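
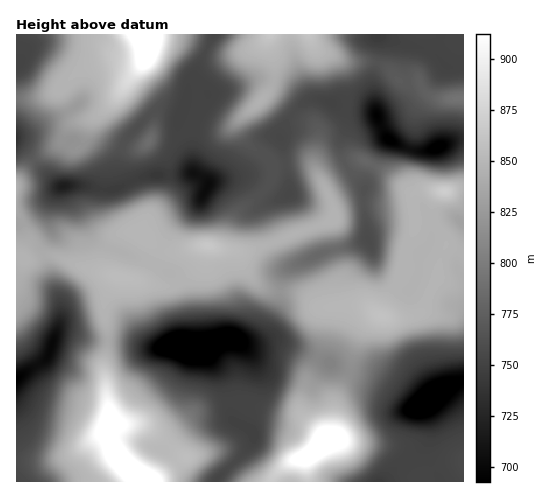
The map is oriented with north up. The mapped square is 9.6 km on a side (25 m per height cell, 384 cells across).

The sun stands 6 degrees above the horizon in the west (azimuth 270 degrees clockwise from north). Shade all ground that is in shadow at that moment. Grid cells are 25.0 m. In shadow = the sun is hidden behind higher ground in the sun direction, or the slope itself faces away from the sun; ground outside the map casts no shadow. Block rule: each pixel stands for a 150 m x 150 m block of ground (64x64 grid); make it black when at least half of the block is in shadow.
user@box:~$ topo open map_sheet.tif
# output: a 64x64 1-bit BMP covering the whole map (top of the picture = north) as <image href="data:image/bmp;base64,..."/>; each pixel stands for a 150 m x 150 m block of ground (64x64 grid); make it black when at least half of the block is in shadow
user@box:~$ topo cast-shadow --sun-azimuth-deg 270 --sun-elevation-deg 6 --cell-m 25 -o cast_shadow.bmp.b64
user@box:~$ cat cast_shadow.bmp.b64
<image width="64" height="64" href="data:image/bmp;base64,Qk0+AgAAAAAAAD4AAAAoAAAAQAAAAEAAAAABAAEAAAAAAAACAAATCwAAEwsAAAIAAAAAAAAA////AAAAAAAAAA/8AAeAAAAAD3wAMPAAAABwPgA4/AAAAPAfABj+AAAB8A+AAf+AAAHgDgAB/8AAAMAAAAH/wAAAADAAAf/AAAABAAAB/8AAAAMAAAD/wAADhgAAAP/AAAOOAAAA+8AAAx4AAADh4AAHHAAAAADgAAM4AAAAAAAAA/AAAAAAAAAD+AAAAAAAAAP/AAAAAAAAA/+AAAAAABgD/wAAAAMAPAP/AAAAAAB8A/4AAAAAAH4DgAAAAAAAPgAAAAAAAAA+AAAAAAAAAD4AAAAAAAAAPgAAAAAAAAA+AAAAAAAAABwAAAAAAAAAAAAAAAAAAAAAAAAAAAAAAAAAAAAAAGAAAAAAAAAAAAAAAAAAAAAAAAAAAAAAAAAAAAAAAAABwAAAAAAAAAHgACAAA8AAAeAAeAAD4AAB4AD4AAfgAAPgAPwAB+AAA8AA/gAAYAAHwAB/AAAAAAeAAHwAAAAADwAAcAABgAAOAAAAAAAAAAwAAAAAAAAABAAAAAAAAAAAGAAACAgAAAA8AAAOCAAAADgAAAeAAAAAMAAAA8AAGABwAAAB4AAeAHAAAAD4AA8AcAAAAPwAD8AAAAAAfwAHwAAAAAB/gAPAAAAAAD/AAQAAAAAAH+AAAAAAAAAf8AABgAAAAB/4AAHgAAAAD/gAA+AAAAAP/AAH4AAAAA/8AAfAAA=="/>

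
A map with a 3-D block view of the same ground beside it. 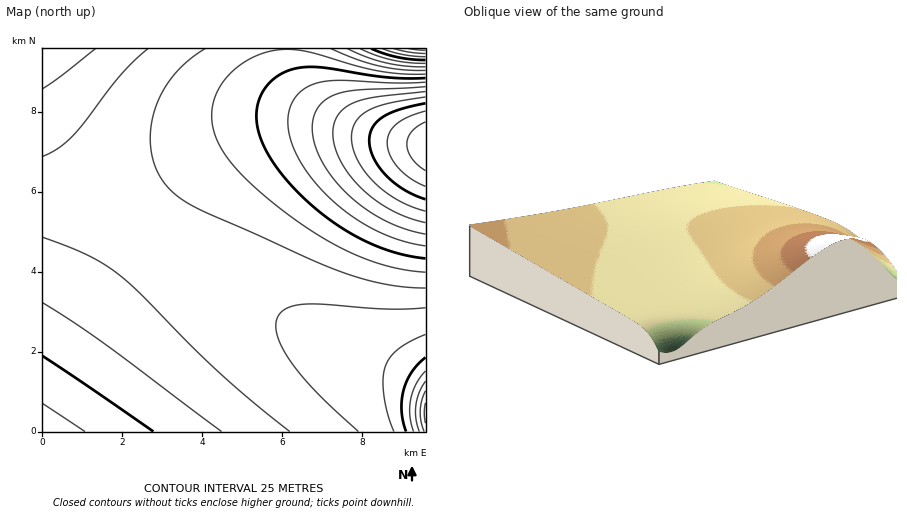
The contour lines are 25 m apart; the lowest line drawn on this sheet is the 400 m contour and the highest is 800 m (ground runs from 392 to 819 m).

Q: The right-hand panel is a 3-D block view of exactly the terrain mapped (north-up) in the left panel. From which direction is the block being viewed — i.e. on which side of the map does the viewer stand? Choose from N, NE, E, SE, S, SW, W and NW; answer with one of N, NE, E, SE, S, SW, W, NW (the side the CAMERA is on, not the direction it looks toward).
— SE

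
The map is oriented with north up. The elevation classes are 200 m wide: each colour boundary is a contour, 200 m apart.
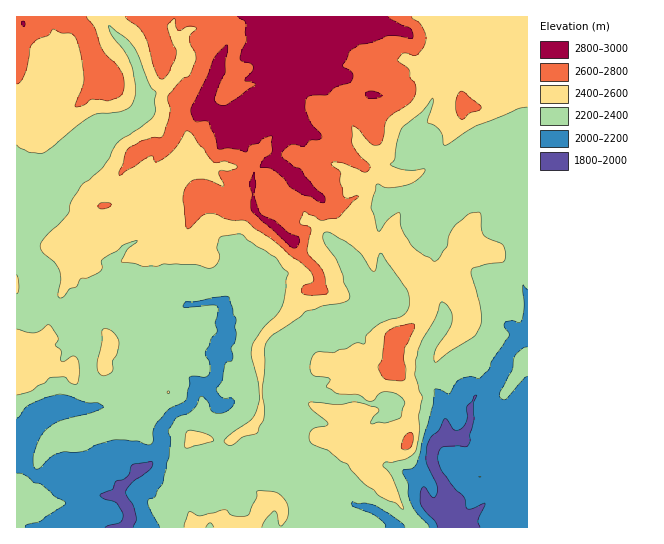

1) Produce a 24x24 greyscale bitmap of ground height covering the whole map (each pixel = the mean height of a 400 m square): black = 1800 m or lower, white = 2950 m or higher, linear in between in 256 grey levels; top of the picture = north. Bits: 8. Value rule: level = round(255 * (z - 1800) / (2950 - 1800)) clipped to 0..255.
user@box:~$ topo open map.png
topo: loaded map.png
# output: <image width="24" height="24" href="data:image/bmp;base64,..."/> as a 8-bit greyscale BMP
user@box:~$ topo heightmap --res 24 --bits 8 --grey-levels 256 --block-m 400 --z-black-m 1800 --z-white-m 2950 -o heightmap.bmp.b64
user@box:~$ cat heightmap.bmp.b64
<image width="24" height="24" href="data:image/bmp;base64,Qk12BgAAAAAAADYEAAAoAAAAGAAAABgAAAABAAgAAAAAAEACAAATCwAAEwsAAAABAAAAAAAAAAAAAAEBAQACAgIAAwMDAAQEBAAFBQUABgYGAAcHBwAICAgACQkJAAoKCgALCwsADAwMAA0NDQAODg4ADw8PABAQEAAREREAEhISABMTEwAUFBQAFRUVABYWFgAXFxcAGBgYABkZGQAaGhoAGxsbABwcHAAdHR0AHh4eAB8fHwAgICAAISEhACIiIgAjIyMAJCQkACUlJQAmJiYAJycnACgoKAApKSkAKioqACsrKwAsLCwALS0tAC4uLgAvLy8AMDAwADExMQAyMjIAMzMzADQ0NAA1NTUANjY2ADc3NwA4ODgAOTk5ADo6OgA7OzsAPDw8AD09PQA+Pj4APz8/AEBAQABBQUEAQkJCAENDQwBEREQARUVFAEZGRgBHR0cASEhIAElJSQBKSkoAS0tLAExMTABNTU0ATk5OAE9PTwBQUFAAUVFRAFJSUgBTU1MAVFRUAFVVVQBWVlYAV1dXAFhYWABZWVkAWlpaAFtbWwBcXFwAXV1dAF5eXgBfX18AYGBgAGFhYQBiYmIAY2NjAGRkZABlZWUAZmZmAGdnZwBoaGgAaWlpAGpqagBra2sAbGxsAG1tbQBubm4Ab29vAHBwcABxcXEAcnJyAHNzcwB0dHQAdXV1AHZ2dgB3d3cAeHh4AHl5eQB6enoAe3t7AHx8fAB9fX0Afn5+AH9/fwCAgIAAgYGBAIKCggCDg4MAhISEAIWFhQCGhoYAh4eHAIiIiACJiYkAioqKAIuLiwCMjIwAjY2NAI6OjgCPj48AkJCQAJGRkQCSkpIAk5OTAJSUlACVlZUAlpaWAJeXlwCYmJgAmZmZAJqamgCbm5sAnJycAJ2dnQCenp4An5+fAKCgoAChoaEAoqKiAKOjowCkpKQApaWlAKampgCnp6cAqKioAKmpqQCqqqoAq6urAKysrACtra0Arq6uAK+vrwCwsLAAsbGxALKysgCzs7MAtLS0ALW1tQC2trYAt7e3ALi4uAC5ubkAurq6ALu7uwC8vLwAvb29AL6+vgC/v78AwMDAAMHBwQDCwsIAw8PDAMTExADFxcUAxsbGAMfHxwDIyMgAycnJAMrKygDLy8sAzMzMAM3NzQDOzs4Az8/PANDQ0ADR0dEA0tLSANPT0wDU1NQA1dXVANbW1gDX19cA2NjYANnZ2QDa2toA29vbANzc3ADd3d0A3t7eAN/f3wDg4OAA4eHhAOLi4gDj4+MA5OTkAOXl5QDm5uYA5+fnAOjo6ADp6ekA6urqAOvr6wDs7OwA7e3tAO7u7gDv7+8A8PDwAPHx8QDy8vIA8/PzAPT09AD19fUA9vb2APf39wD4+PgA+fn5APr6+gD7+/sA/Pz8AP39/QD+/v4A////AGlWPDgzKll4hoaGh4R0aWJdWmwsECVFR29jRzcpNll1c3J6hYJ1Z2JtiVQkHTxASllNQD02LEFwbW1vdG1taXiRhVIsQlJIRVBeV1JEQUBseHlzbmlwf5WbmYkpPj9LR1FdaWplZFNognaDfWl4kI+Pj549JDJLTFlTVVphZWlXXFhjgGp5iIqHhYlYQTZRUIRvbWlycnp1T1Zfemt5gYiLkZFlVkFKV5eRinmDcnRvX1Nhg2x8jZKdwJl3a2JKW5uQfnqJc3ZzYVFiiG5xeoOSvKJ/hndfT32BeXt9bmxvZFVdeod0bG16m6uHio1nUnp0d29taWVeXVdeZoWZjn5vb4uOj5BwZnt1iH17cmpnbGxkaH+qr4NzdZCOmIZ5a3l/lI+Bh46MjoJudJGynXmFipOIk4uGcHqMo5yRipmnoYiAnM/DiIybk4N7io6EcXl4kKSajIyjs6y21tS0sqaThHx0f4Z9bXNyf52pk4udzsjJ19DW1LKUfn9zdoB8bHJydIOjpJeOpq/H2d/ew6mejod6cHd2aIB+cnOLubaincbR19/Sw8Cnj3x8dGxpZZ6hhXN2jKi+weTp4+Xl07i4oIGCjnxzbpakqpWKfInC3+Tp6eXgyb3KvZiJqayXhKCUpLm/jouz093d5+rp4dPY1ryNpKOWmbKancHAiquovd/Y4eLq69/PxaqKk5KMkrujpcKYibuuudjZ5OLj6OPbzcKUjZKMjdS6v7WNqsOyvMXX5uLh5fbz5s2SmJCNjQ=="/>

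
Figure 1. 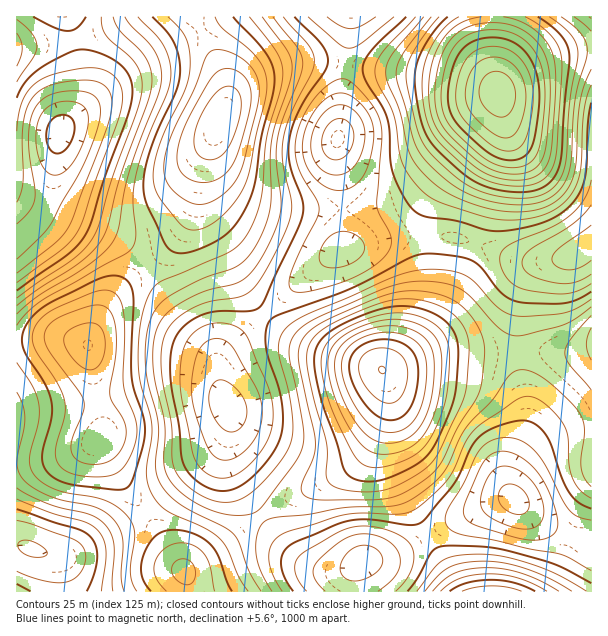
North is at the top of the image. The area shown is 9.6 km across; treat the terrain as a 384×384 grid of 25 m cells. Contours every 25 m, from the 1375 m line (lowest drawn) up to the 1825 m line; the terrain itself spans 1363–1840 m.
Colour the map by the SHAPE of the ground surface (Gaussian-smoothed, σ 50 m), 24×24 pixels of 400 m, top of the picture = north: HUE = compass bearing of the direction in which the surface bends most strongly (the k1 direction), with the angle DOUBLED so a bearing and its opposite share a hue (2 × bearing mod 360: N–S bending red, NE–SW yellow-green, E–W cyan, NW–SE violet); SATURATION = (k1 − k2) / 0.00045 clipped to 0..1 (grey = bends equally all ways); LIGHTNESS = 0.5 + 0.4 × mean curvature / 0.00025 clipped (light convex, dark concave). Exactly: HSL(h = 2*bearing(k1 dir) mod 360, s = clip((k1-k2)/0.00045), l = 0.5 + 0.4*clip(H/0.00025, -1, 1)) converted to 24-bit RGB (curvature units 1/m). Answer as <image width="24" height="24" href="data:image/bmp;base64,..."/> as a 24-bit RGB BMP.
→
<image width="24" height="24" href="data:image/bmp;base64,Qk32BgAAAAAAADYAAAAoAAAAGAAAABgAAAABABgAAAAAAMAGAAATCwAAEwsAAAAAAAAAAAAAgzdrgEZ3SSlxkiOy14rMuqjYzOTctOmxTL11aaxNmJNASi4kUTsgOlk0NGBULUcvIE0gJ+MPfuZYncF5wsONvF90qytYijFOUCwdXzwYIB8TKEQujcBjkdCuz+Ta59/dqXe9o0dQiCkdWR0Xe34gMFkaGyESMTMVJJgOAPYDJNkTfL40rag8ixgrqwcDf0AcSRwSe1AWOEwiF18pOvQIJPUYS+VMt8KO2j3V9B605xSOuzl+wHhIYkAlICESKIAUCPwABtUAHYEOV5kdaVorTwsoygwAsTcHnDxup45xXpx8I7d/QvpeUfl7PuV/VZuIeCqc7yvp9mbp5Hrq7HvZ6UDfYFu7Wt+LPugqRaASGHIJKmsTIxYQJwwYySgS7SIjvY7jx6zWq5y+X8uUP/9QGP40L51LQFJLLypLb0CJzWq72X3c4nXv7If316/hwL+drK10fcBiLr9sJ01VKBEpKSZHaKqf1ZnYoofU06fj47/m0cLXrOCQOtQjI2M4MkxKK0ZTNExfil1grlBbqzlz1zdj5mlb1Ilgtch8iteIT5GXJRVGLyJsMpy8PtHMc5nAVIZwpHt7y6Oi3cTH6+PdrsvGLG21KEqMMUJyKTJSakVHmDkzhyo6tUAy3ZFl38mdxeOrjsCAZzp1Jx5bJ4WbPKyuSIlwPYdUQWpUe4xBu9Q0tuBY0eegx7ijWDmbOSdlRy5TMSc+U0JNiElfokaDtHFx1NCb3+jE3OjKi4q2Vh3RNDLYMIO9PFd/Y35vTJFkXkZijpBJwdtGrPtDi/c5p55KcTFnRydeUyxqSzVmR1NmV1d2h1qdv5ia2eO91OvC1uC6fIOrJCWyY0PGbTyyRDuNbp2ZYnGKmUigfbB/r9Ke2++yltlocGZQazxsPzBnPyp0VkCTR2GuQHTIWYrh0d3w3+js4OXr5dPevX7ENy+RQDyQbTy4V1HCcYG4hTeyvp3uztvpus/Y8OjWzquIaztlXjRBQDE6Kjc+OI5zLdfhRcH7adD/teX43t7t8Nvr67rg7YDokTrdL0LIMkjWa3jUXGDeYB3/s6np6Nruz5/X7r+46nGIqB2TjzhraEVuPXJwFdFGAMtmBMGDGMB2Mapfuq9j4ZJz2Wdr2kyNyFmuVWGrMmauYJO7PXbQABvvT516xYiK1XSr7pqb82KZ8A7ZxlexeVqqYoWqaNFlD6s3B1UjD2YRFl4UVH8m2KUq1mU0wUBIvWdnlXxoPHBqQItSOnldF0ZXEmgZYIs7rEtP7m5d7zhd3CGp0miUpXGVb5ycssWOVqdWHW1QHGwzHFMcLU8WipQUu6QgpY1IumhPwkkvalopRFwVMUgTDCcSCWAbGVYaWlYy5lkb50EnpUNpyW58wImMfqOSobmNppiLSXqIM2RhNkw2QFouaY8onrYef4QebkcWrzsFpEwQfHUTNmUOCU0XD4RnIGlhLUhWrF9N3mVXqVFPsJJgyKh/q7J9f7Fyi6uhXWW+JC7INTPGW26ya4WZtHBKkz8nZTEblVoWumobz68pTNMhB59ZAI+5DVCrHTGQbVyd1Hed2nKVu517wbF0ysJzc89iVNGgRJXYCSv5RiHxsEbSrESFr0JVui9stydmxEwtyKg6tON3jPGYAP7pAGObAyV0IhyDVluOqW2v4ZS+4Ky3xZKQ3NaYoOeHLtR1Kod6GTtcMRdowBum2TSNwTxomzBesjR104mT1OTH0fraxfffMsnqFTJSBhQtHClKWHZ/XmyKuIif5qe24put8OG32PCLVJI/KkYtESIhDxUkWS9XxD2B6yaU0yp9oXWZudm/3PLZ0/jUltSoVH2ZKhk3DxQkCygcKXA/RXhnaph1xJKZ6Kq++d7S9te0m2xXREJRFx0oDhYlGSgbYWI3rD+d3prSxdLZrt+55vfL2/Ktkq5xalJtSBBKKxw7FFUzDFcnHWQtMIgue5hJyqpy+OTT+dTS33/MizixNB5zBgtSKkiGPaOkLZe7pbfL49rd19rR6vLZ6+zPsHKLeC1tWA62RS7XSH3EJ3aEJG1GJnIoToEtft8qye+J7c+864fawU3zSyP4ACnbJ1j/epftMHfoda27ytS43ObY6u7d47m74z+6uBbGWTL/WUr1iVjneSvUUV2JQnFVPqI4XvZFeetexMl7un+omG7afmPsAB7hBVDZW3vXRj3jjJTLyuPOzeLM49jG25a41mLtrlv6jCvnazXSgB/fzBvxyly3eGmRVs1MYP9INdsxibhffqhvW2iIj0aPRi1zKWB3NYmGOFmLg8CuxuLCwc2+1MXC0qjUrm3brVPk"/>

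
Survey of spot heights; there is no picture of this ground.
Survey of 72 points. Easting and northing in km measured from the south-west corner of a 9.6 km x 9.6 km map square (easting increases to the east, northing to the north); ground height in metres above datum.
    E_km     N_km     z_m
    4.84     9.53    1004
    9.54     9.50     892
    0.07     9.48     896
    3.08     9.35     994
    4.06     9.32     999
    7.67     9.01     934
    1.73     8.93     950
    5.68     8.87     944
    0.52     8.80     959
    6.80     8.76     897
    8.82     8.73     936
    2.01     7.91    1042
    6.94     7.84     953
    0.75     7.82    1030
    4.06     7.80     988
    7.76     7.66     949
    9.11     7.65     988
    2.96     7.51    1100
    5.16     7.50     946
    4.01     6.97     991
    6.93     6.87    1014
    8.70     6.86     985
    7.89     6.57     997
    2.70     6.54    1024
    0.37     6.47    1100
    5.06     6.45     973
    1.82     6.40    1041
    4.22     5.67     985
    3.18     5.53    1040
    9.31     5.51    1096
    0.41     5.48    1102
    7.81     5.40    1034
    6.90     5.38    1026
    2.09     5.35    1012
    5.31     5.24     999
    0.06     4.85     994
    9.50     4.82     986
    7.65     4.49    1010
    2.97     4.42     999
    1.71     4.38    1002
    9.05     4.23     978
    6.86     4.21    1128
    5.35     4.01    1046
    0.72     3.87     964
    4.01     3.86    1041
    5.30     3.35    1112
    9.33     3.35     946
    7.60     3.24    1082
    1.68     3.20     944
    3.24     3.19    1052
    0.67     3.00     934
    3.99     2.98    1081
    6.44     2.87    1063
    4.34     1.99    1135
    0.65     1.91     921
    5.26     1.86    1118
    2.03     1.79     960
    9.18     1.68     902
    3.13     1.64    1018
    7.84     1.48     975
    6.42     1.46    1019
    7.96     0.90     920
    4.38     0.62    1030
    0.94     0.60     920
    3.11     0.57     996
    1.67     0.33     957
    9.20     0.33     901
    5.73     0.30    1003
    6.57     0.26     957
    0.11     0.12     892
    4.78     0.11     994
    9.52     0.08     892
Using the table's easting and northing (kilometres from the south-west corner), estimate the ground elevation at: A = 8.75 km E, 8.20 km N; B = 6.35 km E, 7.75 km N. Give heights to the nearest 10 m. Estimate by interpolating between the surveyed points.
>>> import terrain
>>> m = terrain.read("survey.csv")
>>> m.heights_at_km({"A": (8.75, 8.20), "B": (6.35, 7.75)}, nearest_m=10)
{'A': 940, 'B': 930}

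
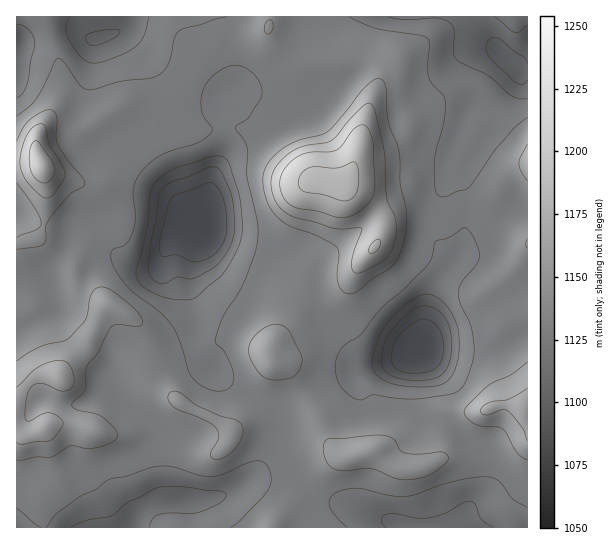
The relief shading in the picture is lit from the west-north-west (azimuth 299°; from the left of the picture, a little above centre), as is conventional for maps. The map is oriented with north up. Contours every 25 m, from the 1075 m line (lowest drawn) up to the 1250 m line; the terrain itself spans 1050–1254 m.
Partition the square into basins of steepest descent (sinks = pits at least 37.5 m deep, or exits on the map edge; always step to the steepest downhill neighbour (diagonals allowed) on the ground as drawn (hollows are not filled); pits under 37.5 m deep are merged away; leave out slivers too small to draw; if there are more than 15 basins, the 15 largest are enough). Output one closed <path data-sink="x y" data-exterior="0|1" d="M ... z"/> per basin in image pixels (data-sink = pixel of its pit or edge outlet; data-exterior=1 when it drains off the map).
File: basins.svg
<path data-sink="205 226" data-exterior="0" d="M267 31l-8 5-33 4-9 4-17 15-16 28-6 6-15 8-13 3-27 0-33 23-9 4-11 0-11-4-14 1-6 6-3 7 0 9 5 13-4-2-21 2 0 260 9 12 16-4 9-7 21 0 31 9 13-1 38-41 14 2 15 11 35 16 16 11 23-21 7-13 8-24-3-23 16-23 8-24 15-28 7-7 9-4 32 1 22-22 6-13-2-13-11-14-20-12-7-8 9-13 7-20 8-37 14-35 2-5-3-7-15-9-51 4-13-1-26-16z"/><path data-sink="422 350" data-exterior="0" d="M527 167l-18 9-16 19-12 5-20 3-15 16-28-10-15 0-13 6-6 7-1 9-6 12-19 21-35 0-9 4-10 11-12 24-5 19-16 23-3 10 6 8 15 6 8 10 32 64 10 10 12 3 22-5 25 17 21 0 10-3 11-7 3-23 8-17 4-5 24-1 19-7 16 0 14 4 0-96-13 2-6 4-13-29 0-4 20-17 12-20z"/><path data-sink="130 527" data-exterior="1" d="M271 360l-3 22-12 28-23 21-16-11-35-16-12-9-9-4-8 0-16 15-14 20-12 7-9 0-31-9-21 0-9 7-16 4-8-11-1 103 255 1 18-22 40-41 6-5 10-3-16-14-13-29-23-40-8-7z"/><path data-sink="502 54" data-exterior="0" d="M527 16l-256 0-3 15 7 13 26 16 13 1 51-4 15 9 3 7-2 5-14 35-8 37-7 20-9 13 33 26 5 8 2 8 7-10 13-6 15 0 28 10 15-16 20-3 12-5 16-19 19-10z"/><path data-sink="98 38" data-exterior="0" d="M270 16l-224 0 14 50 1 25-8 20-13 20 9-4 32 4 9-4 33-23 27 0 13-3 11-5 10-9 16-28 11-11 15-8 28-3 11-4 4-7z"/><path data-sink="17 73" data-exterior="1" d="M45 16l-29 1 1 146 23-1-4-12 1-15 16-24 8-20-1-25z"/>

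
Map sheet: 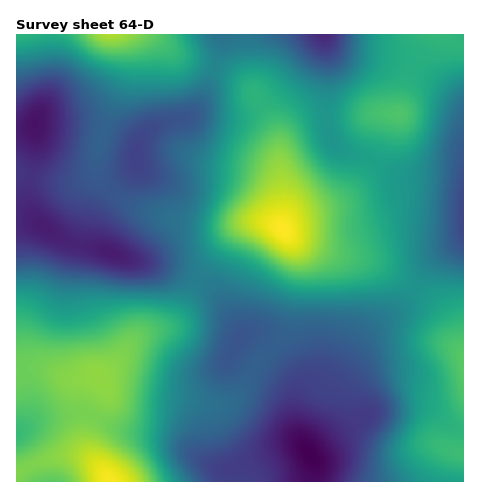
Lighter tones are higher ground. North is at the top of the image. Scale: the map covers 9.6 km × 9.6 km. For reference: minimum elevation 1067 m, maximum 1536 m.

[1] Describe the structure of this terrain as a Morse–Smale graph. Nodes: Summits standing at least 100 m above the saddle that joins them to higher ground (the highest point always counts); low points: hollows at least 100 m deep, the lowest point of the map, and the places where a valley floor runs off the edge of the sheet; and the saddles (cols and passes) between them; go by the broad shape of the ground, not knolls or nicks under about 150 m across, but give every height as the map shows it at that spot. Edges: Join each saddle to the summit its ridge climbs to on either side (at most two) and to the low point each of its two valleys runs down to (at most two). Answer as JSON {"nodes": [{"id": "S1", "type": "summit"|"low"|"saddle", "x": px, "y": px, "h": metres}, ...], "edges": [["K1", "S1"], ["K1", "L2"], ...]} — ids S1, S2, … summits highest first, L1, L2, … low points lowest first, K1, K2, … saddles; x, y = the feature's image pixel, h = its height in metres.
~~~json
{"nodes": [
{"id": "S1", "type": "summit", "x": 283, "y": 229, "h": 1536},
{"id": "S2", "type": "summit", "x": 110, "y": 481, "h": 1532},
{"id": "S3", "type": "summit", "x": 109, "y": 35, "h": 1482},
{"id": "S4", "type": "summit", "x": 463, "y": 364, "h": 1416},
{"id": "L1", "type": "low", "x": 309, "y": 455, "h": 1067},
{"id": "L2", "type": "low", "x": 35, "y": 123, "h": 1090},
{"id": "L3", "type": "low", "x": 323, "y": 35, "h": 1121},
{"id": "L4", "type": "low", "x": 463, "y": 218, "h": 1169},
{"id": "K1", "type": "saddle", "x": 412, "y": 70, "h": 1359},
{"id": "K2", "type": "saddle", "x": 372, "y": 161, "h": 1334},
{"id": "K3", "type": "saddle", "x": 327, "y": 119, "h": 1312},
{"id": "K4", "type": "saddle", "x": 414, "y": 288, "h": 1308},
{"id": "K5", "type": "saddle", "x": 215, "y": 67, "h": 1280},
{"id": "K6", "type": "saddle", "x": 197, "y": 280, "h": 1265}],
"edges": [["K1", "S1"], ["K1", "L3"], ["K1", "L4"], ["K2", "S1"], ["K2", "L1"], ["K2", "L4"], ["K3", "S1"], ["K3", "L1"], ["K3", "L3"], ["K4", "S1"], ["K4", "S4"], ["K4", "L1"], ["K4", "L4"], ["K5", "S1"], ["K5", "S3"], ["K5", "L2"], ["K5", "L3"], ["K6", "S1"], ["K6", "S2"], ["K6", "L1"], ["K6", "L2"]]}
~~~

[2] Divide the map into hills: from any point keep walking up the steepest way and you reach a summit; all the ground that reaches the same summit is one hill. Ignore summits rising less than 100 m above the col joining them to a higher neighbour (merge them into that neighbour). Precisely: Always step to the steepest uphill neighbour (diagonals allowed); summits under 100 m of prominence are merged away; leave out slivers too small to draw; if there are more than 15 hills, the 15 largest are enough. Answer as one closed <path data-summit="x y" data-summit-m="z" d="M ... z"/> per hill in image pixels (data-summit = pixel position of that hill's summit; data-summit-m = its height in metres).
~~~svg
<path data-summit="283 229" data-summit-m="1536" d="M463 34l-240 0-4 23-7 21-16 32-9 8-25 5-12 7-10 12-3 9-3-4-9-5-30-10-38-4-19-4-12 4-9 0-1 93 19 1 35 21 34 7 28 10 40 8 35 17 18 20 14 24 2 8 9-3 15 7 27 31 5 9-2 25 1 21 4 11 6 10 0-6 18-31 7-28 13-15 17-29 46-40 15-24 15-17 27-18z"/><path data-summit="110 481" data-summit-m="1532" d="M35 222l-19 0 1 260 214 0 1-12 6-4 46-19 20-1-8-19-1-21 2-25-5-9-27-31-15-7-9 3-2-8-14-24-18-20-35-17-40-8-28-10-34-7z"/><path data-summit="463 362" data-summit-m="1416" d="M463 240l-17 11-17 15-22 33-46 40-17 29-13 15-7 28-18 31 0 7 9 15-1 18 150-1z"/><path data-summit="110 35" data-summit-m="1482" d="M222 34l-205 0-1 94 10 0 12-4 19 4 38 4 30 10 9 5 3 4 3-9 10-12 12-7 25-5 9-8 16-32 11-35z"/>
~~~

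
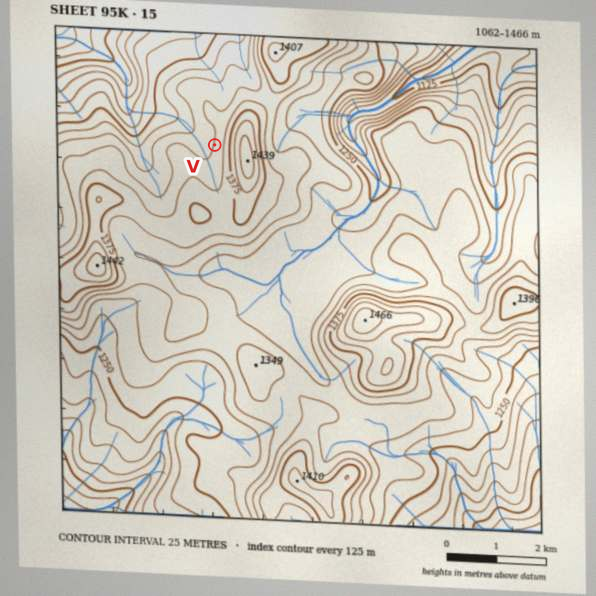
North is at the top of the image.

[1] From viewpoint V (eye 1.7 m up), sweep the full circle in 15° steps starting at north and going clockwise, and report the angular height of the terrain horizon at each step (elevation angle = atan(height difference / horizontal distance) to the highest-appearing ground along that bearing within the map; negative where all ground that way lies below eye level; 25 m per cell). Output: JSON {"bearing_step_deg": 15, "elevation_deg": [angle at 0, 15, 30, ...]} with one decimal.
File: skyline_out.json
{"bearing_step_deg": 15, "elevation_deg": [-0.0, 0.4, 2.1, 5.2, 8.2, 10.1, 10.8, 10.6, 9.3, 7.1, 4.3, 2.1, 1.8, 2.2, 1.7, 1.9, 1.4, 0.6, -0.3, -1.9, -3.2, -2.1, -1.0, -0.2]}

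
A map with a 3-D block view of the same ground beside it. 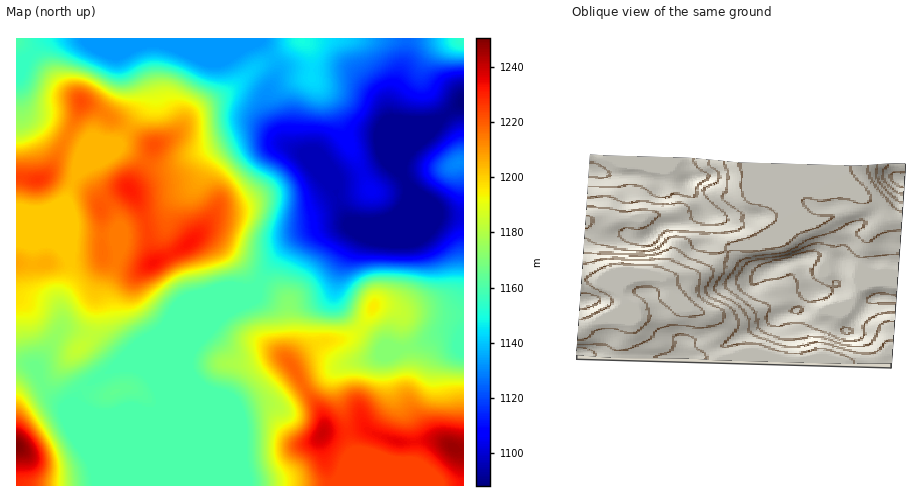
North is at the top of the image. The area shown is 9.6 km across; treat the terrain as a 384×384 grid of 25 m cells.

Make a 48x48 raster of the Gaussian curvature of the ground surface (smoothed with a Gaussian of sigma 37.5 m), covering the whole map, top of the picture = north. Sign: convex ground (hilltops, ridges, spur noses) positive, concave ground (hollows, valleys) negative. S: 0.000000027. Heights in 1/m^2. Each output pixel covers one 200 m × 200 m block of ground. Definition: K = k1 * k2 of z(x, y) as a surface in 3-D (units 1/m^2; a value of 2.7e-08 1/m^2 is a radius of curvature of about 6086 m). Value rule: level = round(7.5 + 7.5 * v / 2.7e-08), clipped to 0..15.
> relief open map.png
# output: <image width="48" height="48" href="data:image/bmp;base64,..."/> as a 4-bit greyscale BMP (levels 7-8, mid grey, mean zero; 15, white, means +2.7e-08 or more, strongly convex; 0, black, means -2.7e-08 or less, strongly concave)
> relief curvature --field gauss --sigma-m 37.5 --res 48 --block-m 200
<image width="48" height="48" href="data:image/bmp;base64,Qk32BAAAAAAAAHYAAAAoAAAAMAAAADAAAAABAAQAAAAAAIAEAAATCwAAEwsAABAAAAAAAAAAAAAAABEREQAiIiIAMzMzAERERABVVVUAZmZmAHd3dwCIiIgAmZmZAKqqqgC7u7sAzMzMAN3d3QDu7u4A////AHIEeHd3iIiIiIiIiImXZ5c1eIiIiIiKcYZ2Vmd4iIiIiIiIh3eHaKd3d4iIiIiJdoz6NGd4iIiIiIiIh3Z3Z5Z4iIh3d4mIiZ76Rnd4iIiIiIiIh3d3m4dXiIiHZ4h4mP7XV4eIiIiIiIiIh3d3rqund4h4qVRqt/uGeIiIiIiIiIiIiIh1R1fbZXh3h1WKl4d3iIiIiIiIiIiIiIh0TMOcVYhniYeIh0Z3iId3d4d3iIiIiIhln/JpVoh4iXZ4d1aHiId3eId3eIiIiIdnrpGIRrp3d3V4h1Z3eHd4h3d3eId3iYd4mUBWOPtmeIeIh0Vmd3d4iIh3iId3iXd4hzB6edlUa7d3eVZ3Z3d3eId4iHdnh3d3d3a8hVd2eYd3eGiHd3d3h3d4iHaLhnZoiZealleahleGeHmIeZh3eIeIiHaLl3Z7y5Z4h2e6lmd3inh3ebmHeIiIiHd4dndr6nVnd3eYhmd3mXd2d4d3eIiHiHd4d4dXl2V5iJiadmd3iHh3iHZmd4h3eIeId4mHd3aJZEWIiHeHeIiHiXZndndmd4iHZ3d3d3Z3YAKHeZd3d3mXiHiIdndmiIiHd3d3ZEaM9yrGaJh3d3iHiImXdnh4mIiId3iXd2aM6o/4aId3d3d4mHiHd3Zoq5d3h3iHmqh3dX/5aIdmd3d4h3doeKZWrad4mHdniJl2QT/6eZZWd3d4dnd3Vpepi5d4hlZnd4h3Yxa5iXVWiIaJdmeZZnr8JHeIYjZmd4h3djNXd3Znd4d5d3eZd3ioFZd5tUZlZ3h3d3ZniZmHZniHd3eIeIZoaMp4uGd2d4h3eImImauXd3d3d3d3iIdomJqImIh3iZh3iIiIiIiYd4iIiIdWiId4h4iIiHh3iYh4mYiIiIiIdIiIiJd4iXZ3d3h3iYiHd3d3iYd3eIiJc4d3eIioeHZ3d3h3mIiId3d3d3d2Z4iJcqZFeXiWaIh4iIh6yGeZhmd3ZomZd3eLY2mnZliFaqh3iIh52Weqp1Z3d4mqhnd4Zyr9c1d1nah3d3dmmGabpkd3iHiId2V5iFealnd3iod3d3d3iHZ4dWeIiGZ4d1WuyHd2aIeId1Rnd3d3d4iXVniHd3aJh1WdymZ2Z4iIimV3eHZVaHrad5iIeIeIh2V4rYd2Zoh3ionKiHZWd3jLh4iYeIeIh3eIebl3ZXmHh0i5eIdnh3aal3iHZneYiHiIZqqZdFiYhTV3aKl4mXZ5mHeGVmeYh3eIZoiJhGdnqHiZiLuImYdniHd3Z3eJh3d3VmZ4h6pUdmeId7yFeId3d3iYeId3d3d1Z3Zne/+UMzZ3dopiR3d3d3ipiIeId4iXeZl4ff/FREaJqHdTRniHd4iZh3eIh4mIiql3Rt2Iy3iryniHZmeIeIiId3d3d4hnmodnU0VZ7YeIdnmph3d3iHd3iHd3d4ZFeHZERXd5unVVZniIiHh2iHZ3iYd3iIZUaHZUR5mIiHZVd3d4h3d2aIiHeHd3d3dnrZd2aJiHh3d3d3iIiHiHipiHeJh3dVZ4vw=="/>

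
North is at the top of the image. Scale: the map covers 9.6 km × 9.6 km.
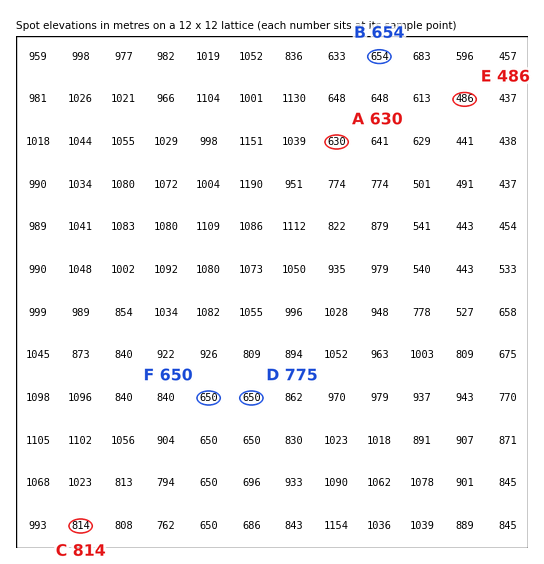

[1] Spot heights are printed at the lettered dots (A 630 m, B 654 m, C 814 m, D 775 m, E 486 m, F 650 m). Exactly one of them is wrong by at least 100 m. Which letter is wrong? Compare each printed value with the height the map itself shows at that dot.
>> D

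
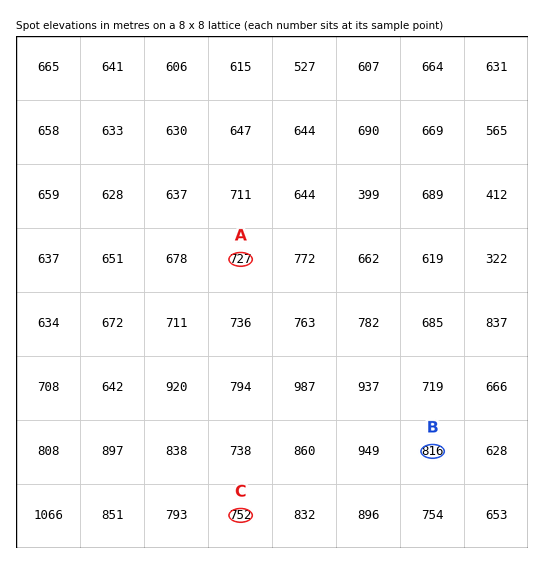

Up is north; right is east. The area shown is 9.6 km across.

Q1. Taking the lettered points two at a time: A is lower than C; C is lower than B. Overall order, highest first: B C A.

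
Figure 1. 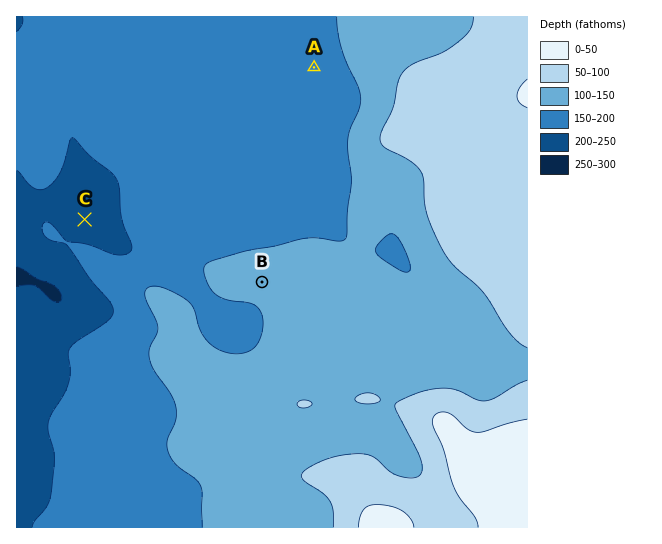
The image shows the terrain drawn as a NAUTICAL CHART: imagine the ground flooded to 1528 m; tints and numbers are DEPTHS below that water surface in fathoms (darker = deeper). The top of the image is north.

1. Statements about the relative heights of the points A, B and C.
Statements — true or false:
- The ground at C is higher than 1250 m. false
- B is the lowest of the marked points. false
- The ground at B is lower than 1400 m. true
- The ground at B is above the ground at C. true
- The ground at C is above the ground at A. false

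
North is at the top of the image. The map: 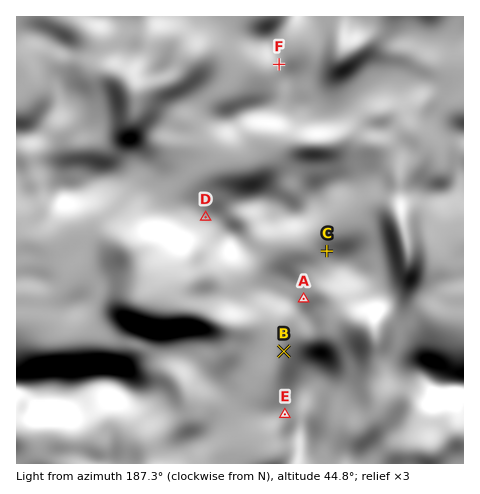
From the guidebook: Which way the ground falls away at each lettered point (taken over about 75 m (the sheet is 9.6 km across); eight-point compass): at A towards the NE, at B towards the W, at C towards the NW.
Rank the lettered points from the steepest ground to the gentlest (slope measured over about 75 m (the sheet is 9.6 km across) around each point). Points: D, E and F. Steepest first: E D F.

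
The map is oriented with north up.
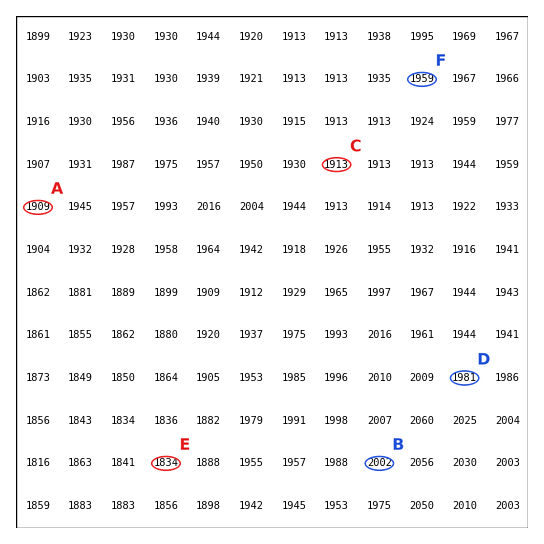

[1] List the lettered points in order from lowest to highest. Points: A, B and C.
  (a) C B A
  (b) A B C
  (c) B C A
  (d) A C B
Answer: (d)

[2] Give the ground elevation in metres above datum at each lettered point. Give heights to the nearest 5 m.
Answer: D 1980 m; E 1835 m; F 1960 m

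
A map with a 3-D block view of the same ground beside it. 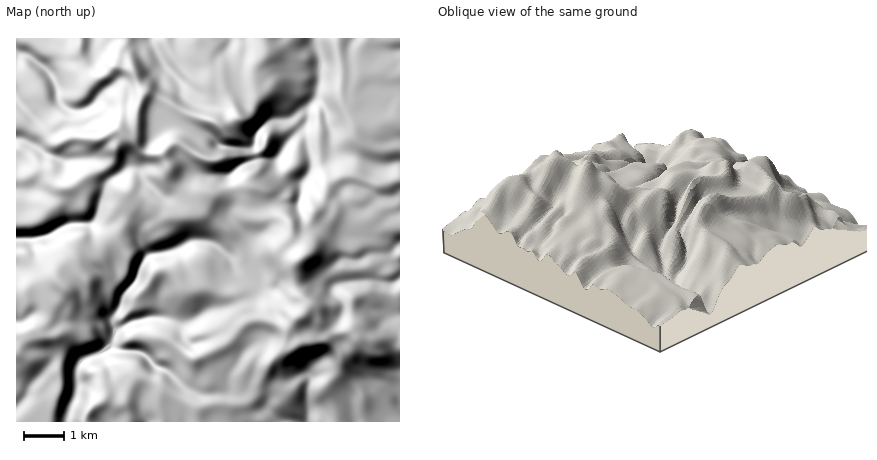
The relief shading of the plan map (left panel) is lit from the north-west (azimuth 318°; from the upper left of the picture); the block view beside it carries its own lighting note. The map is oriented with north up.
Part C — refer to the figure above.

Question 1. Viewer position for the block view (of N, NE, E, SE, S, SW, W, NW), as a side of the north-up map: NE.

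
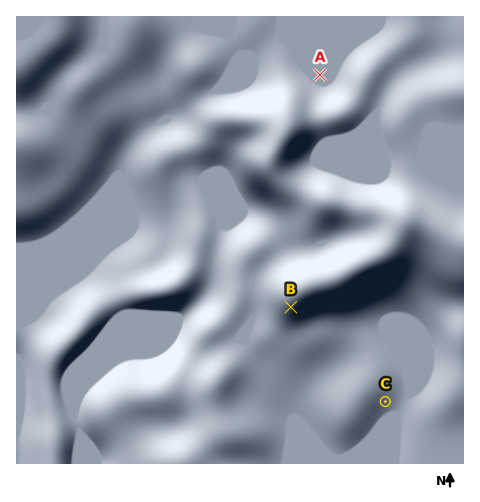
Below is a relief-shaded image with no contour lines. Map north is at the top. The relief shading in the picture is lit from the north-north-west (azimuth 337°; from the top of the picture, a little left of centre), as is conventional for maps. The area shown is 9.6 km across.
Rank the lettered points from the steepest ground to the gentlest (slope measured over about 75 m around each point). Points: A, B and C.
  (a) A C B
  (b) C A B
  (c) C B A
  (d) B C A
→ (d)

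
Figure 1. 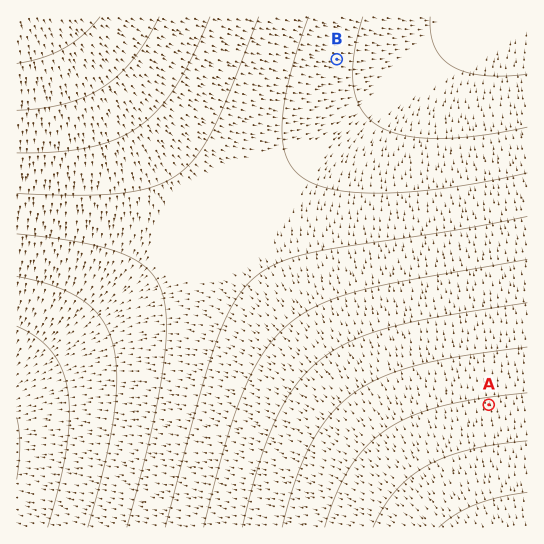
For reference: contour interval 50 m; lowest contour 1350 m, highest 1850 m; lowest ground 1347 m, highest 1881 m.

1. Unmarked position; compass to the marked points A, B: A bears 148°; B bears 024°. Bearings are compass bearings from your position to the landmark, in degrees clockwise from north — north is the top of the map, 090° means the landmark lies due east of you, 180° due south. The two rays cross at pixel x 310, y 119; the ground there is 1480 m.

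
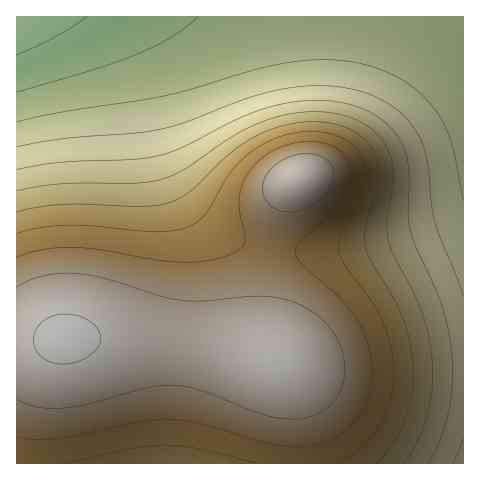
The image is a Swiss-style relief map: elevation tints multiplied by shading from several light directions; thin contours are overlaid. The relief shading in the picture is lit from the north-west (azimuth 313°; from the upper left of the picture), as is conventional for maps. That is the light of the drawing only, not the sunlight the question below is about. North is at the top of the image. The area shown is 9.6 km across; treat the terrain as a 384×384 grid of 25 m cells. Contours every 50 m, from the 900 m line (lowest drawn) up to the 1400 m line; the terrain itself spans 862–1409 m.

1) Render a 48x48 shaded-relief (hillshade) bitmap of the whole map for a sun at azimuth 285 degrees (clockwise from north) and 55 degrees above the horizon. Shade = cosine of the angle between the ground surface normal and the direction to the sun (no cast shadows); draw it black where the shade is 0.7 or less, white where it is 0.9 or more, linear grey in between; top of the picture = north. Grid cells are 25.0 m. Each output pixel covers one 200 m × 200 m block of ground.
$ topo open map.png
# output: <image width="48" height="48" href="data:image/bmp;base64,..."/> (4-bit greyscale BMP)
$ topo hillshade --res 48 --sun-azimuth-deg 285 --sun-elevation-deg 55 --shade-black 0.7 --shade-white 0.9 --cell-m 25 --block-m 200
<image width="48" height="48" href="data:image/bmp;base64,Qk32BAAAAAAAAHYAAAAoAAAAMAAAADAAAAABAAQAAAAAAIAEAAATCwAAEwsAABAAAAAAAAAAAAAAABEREQAiIiIAMzMzAERERABVVVUAZmZmAHd3dwCIiIgAmZmZAKqqqgC7u7sAzMzMAN3d3QDu7u4A////AIiHd3d3d3d3iIiJmZmIiHd2ZlVURERERIiHd3d3d3d3iIiJmZmIiHd2ZVVERERERIiId3d3d3d4iIiZmZmYiHd2ZVVERERERJiIh3d3d3d4iIiZmZmYiId2ZVVERERERJmIh3d3d3d4iImZmZmZiId2ZVVERDM0RJmIiHd3d3eIiImZmZmZiId2ZVVERDM0RJmYiId3d3eIiJmZmZmZiId2ZVVERDM0RJmYiId3d3iIiJmZmZmZmId2ZlVERDM0RKmZiIiHd4iIiZmZmZmZmId3ZlVERDM0RKqZmIiIiIiIiZmZmZmZmIh3ZlVERENERKqZmIiIiIiIiZmZqqmZmIh3ZlVERERERKqpmYiIiIiImZmaqqqZmYh3ZlVURERERKqpmYiIiIiImZmaqqqZmYh3ZlVURERERKqpmZiIiIiJmZmaqqqZmYh3ZmVURERERLqqmZmIiIiJmZmqqqqZmYh3ZmVVRERERbqqmZmIiIiZmZmqqqqZmYh3dmVVVEREVbuqqZmYiIiZmZmqqqqZmYh3dmZVVVVVVbuqqZmZmImZmZmqqqqZmYh3dmZVVVVVVbuqqZmZmZmZmZmqqqqZmYh3dmZVVVVVVbuqqpmZmZmZmZqqqqmZmIh3dmZlVVVVVbuqqpmZmZmZmZqqqqmZmIh3dmZlVVVVZru6qpmZmZmZmaqqqqmZmId3ZmZVVVVmZru6qqmZmZmZmqqqqqqZiId2ZmVVVVZmZru6qqmZmZmZqqqqqqqZiHdmVVVVVVZmZru6qqmZmZmaqqq7uqqZh3ZlVURFVVVmZru6qqqZmZmqqru7u7qph2ZURERERVVmZru6qqqZmaqqq7vMzLuph2VEMzMzRFVWZru6qqqqmqqqu7zMzMu6mGVDMiIjNEVWZru6qqqqqqqru8zd3dzLqHZDIhEiM0RWZru6qqqqqqqrvM3d7u3cuYZTIhESIzRVZruqqqqqqqqrvM3e7u7dypdkMhERIzRVZruqqqqqqqqrvM3e7v7ty6h1QyESIzRVZruqqqqqqqqrvM3e7//u3Kl2QyIiI0RWZruqqqqqqqqrvM3e7u7u3LmHVDMzM0VWZruqqqqqqqqru8zd7u7t3LqXZUQzREVWZ7uqqqqqqqqqu7zN3e7d3LqYdlVERVZmd7qqqqqqqqqqu7vM3d3dzLqYd2ZVVmZnd6qqqqqqqqqqq7u8zMzMy7qZiHdmZmd3d6qqqqqqqqqqqru7vMzMu7qpmId3d3d4iKqqqqqqqqqqqqq7u7u7u7qpmYiIiIiIiKqqqqqqqqqqqqqqu7u7u6qqmZiIiIiIiKqqqqqqqqqqqqqqqqqqqqqqmZmYiIiIiKqqqqqqqqqqqqqqqqqqqqqpmZmZmIiIiKqqqqqqqqqqqqqqqqqqqqqZmZmZmZmZmaqqqqqqqqqqqqqqqqqqqqmZmZmZmZmZmaqqqqqqqqqqqqqqqqqqmZmZmZmZmZmZmaqqqqqqqqqqqqqqqqqpmZmZmZmZmZmZmaqqqqqqqqqqqqqqqqqZmZmZmZmZmZmZmQ=="/>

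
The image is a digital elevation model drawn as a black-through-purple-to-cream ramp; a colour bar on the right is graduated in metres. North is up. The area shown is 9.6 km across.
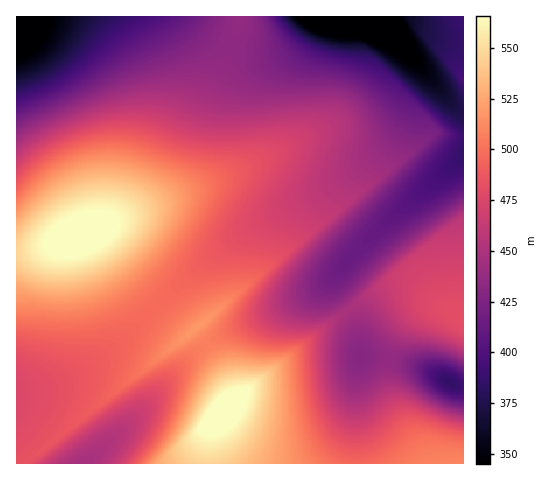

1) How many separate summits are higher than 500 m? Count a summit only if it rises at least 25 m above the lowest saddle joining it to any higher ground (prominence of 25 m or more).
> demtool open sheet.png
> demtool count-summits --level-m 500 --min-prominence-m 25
2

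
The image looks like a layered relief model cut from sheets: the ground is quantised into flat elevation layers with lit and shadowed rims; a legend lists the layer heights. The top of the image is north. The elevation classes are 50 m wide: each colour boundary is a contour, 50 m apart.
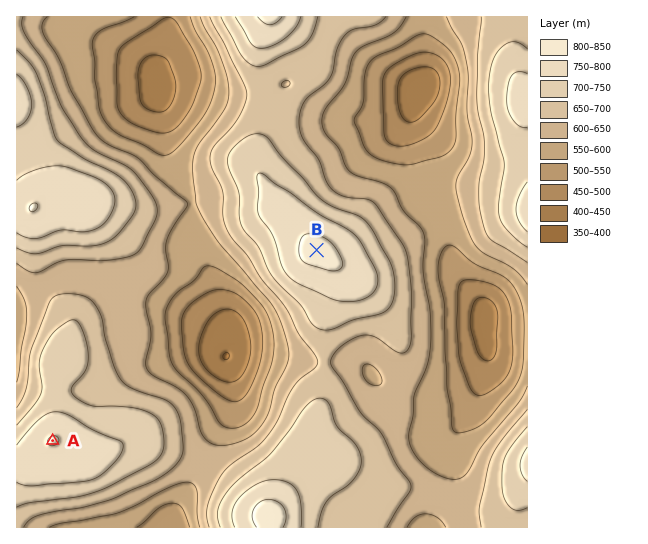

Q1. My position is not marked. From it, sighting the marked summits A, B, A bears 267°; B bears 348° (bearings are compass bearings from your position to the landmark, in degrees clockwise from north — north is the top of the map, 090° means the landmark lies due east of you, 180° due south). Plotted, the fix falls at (354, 425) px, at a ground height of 670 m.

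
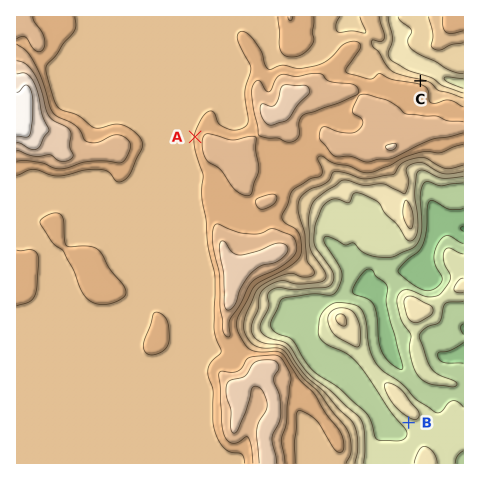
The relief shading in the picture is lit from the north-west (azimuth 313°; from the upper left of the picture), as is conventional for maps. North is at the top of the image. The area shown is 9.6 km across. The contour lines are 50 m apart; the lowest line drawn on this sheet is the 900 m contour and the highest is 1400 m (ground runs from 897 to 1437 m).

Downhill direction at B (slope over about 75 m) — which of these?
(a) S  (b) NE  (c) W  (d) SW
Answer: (d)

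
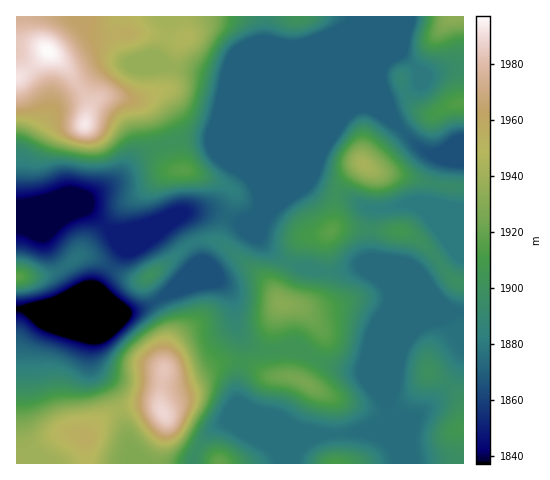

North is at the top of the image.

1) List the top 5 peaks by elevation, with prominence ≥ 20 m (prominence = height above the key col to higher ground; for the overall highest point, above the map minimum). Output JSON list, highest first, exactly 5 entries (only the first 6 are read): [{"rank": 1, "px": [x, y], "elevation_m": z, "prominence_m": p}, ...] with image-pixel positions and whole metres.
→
[{"rank": 1, "px": [48, 50], "elevation_m": 1997, "prominence_m": 160}, {"rank": 2, "px": [162, 412], "elevation_m": 1989, "prominence_m": 116}, {"rank": 3, "px": [364, 165], "elevation_m": 1943, "prominence_m": 53}, {"rank": 4, "px": [281, 304], "elevation_m": 1931, "prominence_m": 28}, {"rank": 5, "px": [306, 383], "elevation_m": 1925, "prominence_m": 21}]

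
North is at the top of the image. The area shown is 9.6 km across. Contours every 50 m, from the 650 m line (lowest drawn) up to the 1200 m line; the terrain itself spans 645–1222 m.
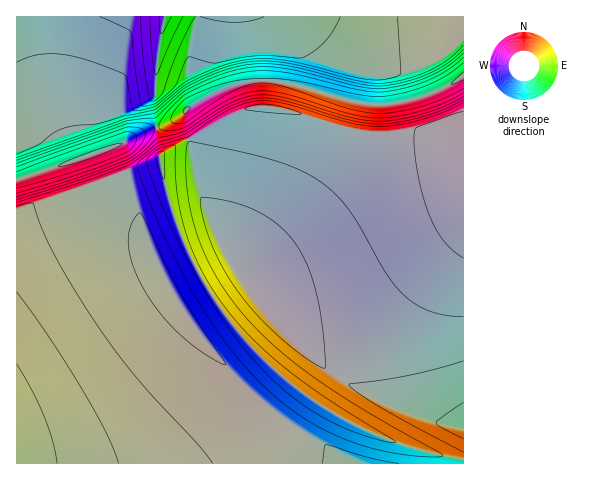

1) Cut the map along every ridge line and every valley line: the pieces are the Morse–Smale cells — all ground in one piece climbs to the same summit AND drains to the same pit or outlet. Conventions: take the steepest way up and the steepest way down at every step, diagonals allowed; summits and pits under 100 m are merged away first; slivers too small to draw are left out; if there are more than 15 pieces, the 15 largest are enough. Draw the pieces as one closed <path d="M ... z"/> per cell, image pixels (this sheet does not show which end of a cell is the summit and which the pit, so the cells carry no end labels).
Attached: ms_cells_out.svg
<path d="M271 107l-16 0-23 7-72 43 8 39 10 33 22 48 23 35 33 41 24 22 35 27 27 16 48 23 33 10 40 8 1-297-32-22-15-7-41 1-18-2z"/><path d="M109 149l-93 31 0 283 340 1-40-22-44-32-47-45-18-21-21-29-22-38-16-36-12-35-17-30z"/><path d="M165 16l-149 1 1 162 82-27 57-25-6-25 5-6 2-39z"/><path d="M304 16l-138 0-3 6-6 35-2 39-5 6 6 25 15-5 11-7 10-9 25-14 32-11 29 0 82 23 30 1 41-11 33-18-1-37-33 24-24 7-14 0-22-7-19-11z"/><path d="M157 128l-10 2-23 13-14 5-1 5 17 37 10 16 12 35 24 51 25 38 28 35 32 33 35 28 36 23 29 15 106 0 0-5-40-8-33-10-48-23-43-28-43-37-33-41-18-27-19-36-16-45-7-26-3-19 3-9z"/><path d="M463 77l-32 17-41 11-30-1-82-23-29 0-18 5-23 10-20 12-6 7-23 12-2 5 6 18-1 4 70-40 23-7 16 0 87 25 18 2 41-1 15 7 31 22z"/><path d="M463 16l-159 1 32 25 27 17 23 9 20 2 28-10 29-21z"/>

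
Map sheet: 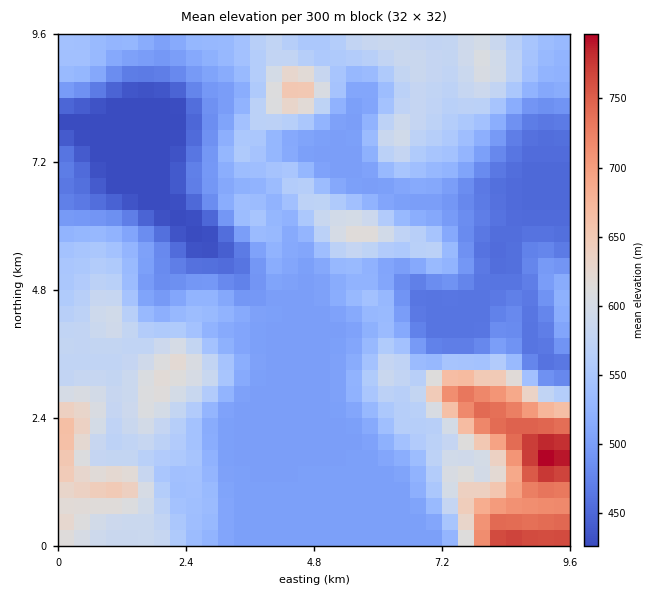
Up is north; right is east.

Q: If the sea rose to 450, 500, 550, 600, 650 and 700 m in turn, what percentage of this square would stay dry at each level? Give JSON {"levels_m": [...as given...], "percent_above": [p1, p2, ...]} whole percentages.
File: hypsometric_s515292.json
{"levels_m": [450, 500, 550, 600, 650, 700], "percent_above": [94, 76, 35, 13, 6, 4]}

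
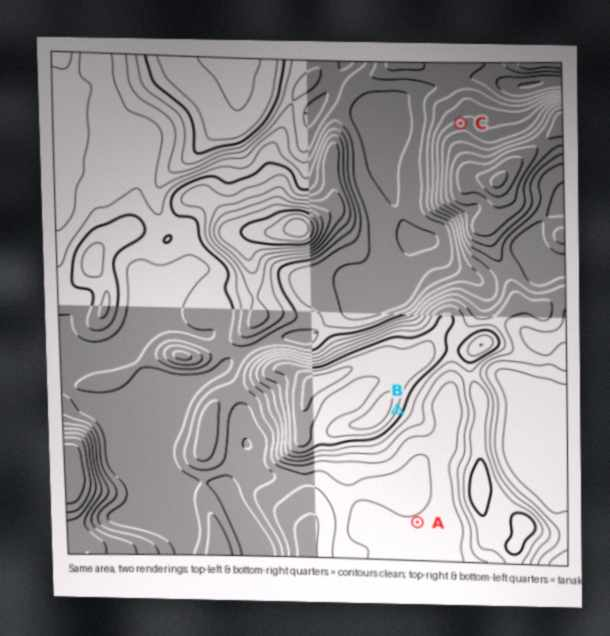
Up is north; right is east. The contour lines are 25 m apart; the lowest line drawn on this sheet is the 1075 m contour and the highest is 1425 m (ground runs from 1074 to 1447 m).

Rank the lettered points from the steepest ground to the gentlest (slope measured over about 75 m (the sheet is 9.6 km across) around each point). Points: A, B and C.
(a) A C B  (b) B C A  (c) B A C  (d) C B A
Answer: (b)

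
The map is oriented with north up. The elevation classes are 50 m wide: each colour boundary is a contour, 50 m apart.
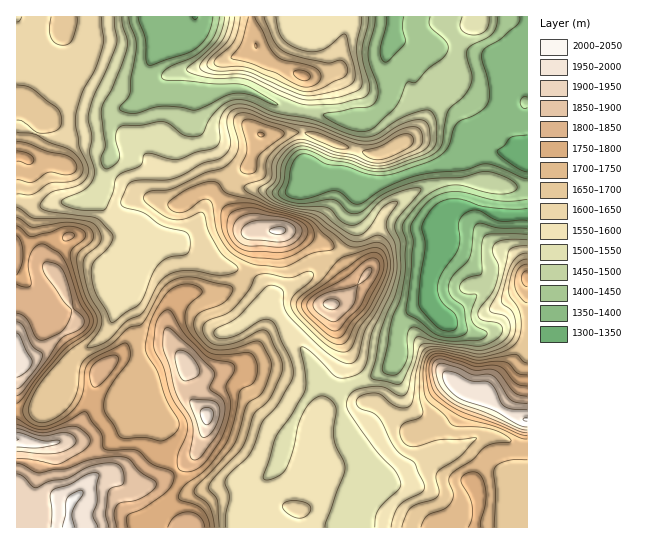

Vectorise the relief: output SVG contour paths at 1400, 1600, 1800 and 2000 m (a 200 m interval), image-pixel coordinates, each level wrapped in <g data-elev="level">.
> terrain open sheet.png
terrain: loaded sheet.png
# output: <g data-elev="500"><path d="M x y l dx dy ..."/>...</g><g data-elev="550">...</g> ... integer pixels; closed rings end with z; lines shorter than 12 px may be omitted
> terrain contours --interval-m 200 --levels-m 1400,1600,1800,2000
<g data-elev="1400"><path d="M527 228l-28 0-18-5-6 3-6 32-16 17-5 11 1 5 2 6 11 8 2 4 3 21-2 4-12 4-15-3-20-15-11-6-1-5 7-66-2-17 6-11 10-13 12-7 15-4 12 2 33 8 14 0 14-2"/><path d="M527 179l-32-13-10-2-22 6-33 3-20 5-25 10-22 14-5 2-5-1-11-9-7-3-34 8-11-1-5-5 7-28 5-8 5-3 9 1 16 9 18 2 21 8 13 1 20-3 31-11 10-6 9-9 4-16 4-6 4-4 17-7 9-8 2-7 0-8-2-13-5-18 0-6 4-6 14-8 17-14 3-4 0-4"/><path d="M527 97l-4 0-3 5 2 5 3 2 2-1"/><path d="M213 17l-5 18-11 13-11 6-36 11-4-3-1-23-7-22"/><path d="M404 17l-2 10 3 12 0 4-19 19-4-2-2-9 6-26 1-8"/></g><g data-elev="1600"><path d="M225 527l1-13 3-17-4-12 1-6 4-6 15-14 6-6 11-31 17-20 13-21 1-10-4-14-7-15-6-16-5-5-5-2-5 1-22 14-12 4-10-1-3-3 1-4 23-13 28-30 4-2 5 1 6 2 2 3 1 16 4 7 5 7 36 33 14 9 9 0 3-2 3-4 7-26 21-37 8-25-3-22-4-6-5-5-7 0-16 6-8-1-35-26-31-8-14-5-11-8-1-5 12-10 1-16 4-8 9-8 10-7 11 0 28 12 19 3 17 7 9 1 12-3 26-11 5-6 0-9-4-6-9-1-11 4-20 12-8 2-9 0-43-16-45-10-26-10-8-1-6 2-4 4-2 7 3 25-3 6-5 5-20 7-17 10-11 4-9 2-28 0-6 2-4 4-6 15 1 5 21 7 20 13 23 6 4 6 0 9-1 5-3 2-16 3-9 5-8 11-13 30-25 18-4 1-16-29-2-10-2-12 3-9 17-19 2-5-1-4-11-13-6-3-46-7-7-2-2-3 2-5 8-8 28-8 6-4 4-6 0-9-9-20-4-28 7-24 13-25 8-23 1-8-3-21"/><path d="M297 518l6 0 6-4 2-5-2-4-5-3-9-1-6 0-5 2-1 4 2 4z"/><path d="M527 253l-8 2-7 8-4 10-6 22 0 8 10 8 4 11-1 12-7 9-10 6-17 5-42-7-9 0-5 2-4 5-5 17-3 30-2 4-4 2-5 1-7-2-13-11-5-2-14 2-6 4-1 4 3 5 14 5 6 5 12 24 7 9 17 12 9 22 0 4-2 3-16 8-7 6-5 8-3 13"/><path d="M235 17l-3 13-4 11-20 21-1 4 3 3 9 2 19-1 9 2 48 21 11 3 11-1 21-5 15-7 2-5 0-8-9-35-4 0-12 10-8 5-9 2-10-1-11-5-9-7-5-9-2-13"/></g><g data-elev="1800"><path d="M127 527l-1-8 2-4 18-8 23-18 5-10-1-7-20-8-16-14-7-1-20 1-6-1-3-16-15-21-4 0-20 12-17 6-12-2-16-9"/><path d="M205 527l-2-5-4-6-5-3-5-1-7 1-7 4-7 10"/><path d="M183 471l10 0 9-6 7-7 13-20 6-16 2-15 0-8-4-13 8-13 1-6-4-4-18-4-8-4-19-20-13-22-6-3-5 3-5 8-3 25 1 6 9 15 8 30 13 20 2 6 0 11-10 24 1 10z"/><path d="M17 403l6-6 13-18 25-31 24-18 3-4 1-5-1-6-9-14-14-40-6-8-13-8-4-1-4 1-8 9-2 11 3 17-1 4-5 1-8-3"/><path d="M92 386l3 1 3-1 11-10 9-14 0-4-1-2-6-1-6 2-12 8-3 9z"/><path d="M527 386l-10-2-14-15-6-3-22 0-36-10-6 2-4 7 0 10 4 14 4 6 10 8 18 10 32 11 22 10 8 1"/><path d="M331 330l4 1 4-2 22-24 18-34 0-8-2-4-6-1-5 2-19 16-29 17-10 8-1 5 2 5z"/><path d="M17 275l5-10 1-10-2-13-4-6"/><path d="M249 251l29 2 12-3 8-4 6-5 4-7-1-5-5-7-17-7-32-7-18 2-5 4-2 4-1 8 1 7 3 7 6 6z"/><path d="M64 241l7-2 3-2 0-3-4-2-5 2-2 4z"/></g><g data-elev="2000"><path d="M75 527l-3-14 11-19 0-3-2-1-9 4-5 4-2 17-3 12"/></g>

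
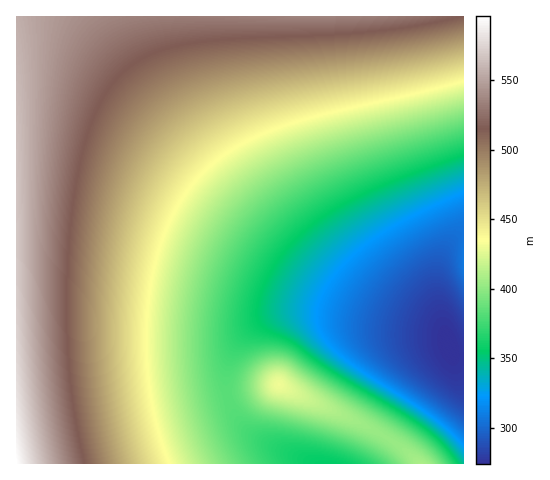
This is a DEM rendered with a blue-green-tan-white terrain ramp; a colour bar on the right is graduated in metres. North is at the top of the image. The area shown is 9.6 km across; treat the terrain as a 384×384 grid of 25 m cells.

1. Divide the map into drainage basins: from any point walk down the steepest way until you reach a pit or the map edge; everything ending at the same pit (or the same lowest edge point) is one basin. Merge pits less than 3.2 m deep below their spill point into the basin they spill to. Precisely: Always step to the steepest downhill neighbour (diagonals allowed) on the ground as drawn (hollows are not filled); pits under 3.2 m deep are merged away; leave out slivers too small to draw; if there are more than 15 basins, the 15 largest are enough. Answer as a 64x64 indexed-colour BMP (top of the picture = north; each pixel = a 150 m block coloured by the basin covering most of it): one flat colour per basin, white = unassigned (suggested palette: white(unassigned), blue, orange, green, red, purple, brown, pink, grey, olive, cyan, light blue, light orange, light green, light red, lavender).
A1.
<image width="64" height="64" href="data:image/bmp;base64,Qk12CAAAAAAAAHYAAAAoAAAAQAAAAEAAAAABAAQAAAAAAAAIAAATCwAAEwsAABAAAAAAAAAA////ALR3HwAOf/8ALKAsACgn1gC9Z5QAS1aMAMJ34wB/f38AIr28AM++FwDox64AeLv/AIrfmACWmP8A1bDFACIiIiIiIiIiIiIiIiIiIiIiIiIiIiIiIiIiIiIhERERIiIiIiIiIiIiIiIiIiIiIiIiIiIiIiIiIiIiIhEREREiIiIiIiIiIiIiIiIiIiIiIiIiIiIiIiIiIiIhERERERESIiIiIiIiIiIiIiIiIiIiIiIiIiIiIiIiIRERERERERERESIiIiIiIiIiIiIiIiIiIiIiIiIiIiIRERERERERERERERESIiIiIiIiIiIiIiIiIiIiIiIiERERERERERERERERERERESIiIiIiIiIiIiIiIiIiIhEREREREREREREREREREREREREiIiIiIiIiIiIiIiIREREREREREREREREREREREREREREREiIiIiIiIiIhERERERERERERERERERERERERERERERERERIiIiIiIREREREREREREREREREREREREREREREREREREREiIiERERERERERERERERERERERERERERERERERERERERERERERERERERERERERERERERERERERERERERERERERERERERERERERERERERERERERERERERERERERERERERERERERERERERERERERERERERERERERERERERERERERERERERERERERERERERERERERERERERERERERERERERERERERERERERERERERERERERERERERERERERERERERERERERERERERERERERERERERERERERERERERERERERERERERERERERERERERERERERERERERERERERERERERERERERERERERERERERERERERERERERERERERERERERERERERERERERERERERERERERERERERERERERERERERERERERERERERERERERERERERERERERERERERERERERERERERERERERERERERERERERERERERERERERERERERERERERERERERERERERERERERERERERERERERERERERERERERERERERERERERERERERERERERERERERERERERERERERERERERERERERERERERERERERERERERERERERERERERERERERERERERERERERERERERERERERERERERERERERERERERERERERERERERERERERERERERERERERERERERERERERERERERERERERERERERERERERERERERERERERERERERERERERERERERERERERERERERERERERERERERERERERERERERERERERERERERERERERERERERERERERERERERERERERERERERERERERERERERERERERERERERERERERERERERERERERERERERERERERERERERERERERERERERERERERERERERERERERERERERERERERERERERERERERERERERERERERERERERERERERERERERERERERERERERERERERERERERERERERERERERERERERERERERERERERERERERERERERERERERERERERERERERERERERERERERERERERERERERERERERERERERERERERERERERERERERERERERERERERERERERERERERERERERERERERERERERERERERERERERERERERERERERERERERERERERERERERERERERERERERERERERERERERERERERERERERERERERERERERERERERERERERERERERERERERERERERERERERERERERERERERERERERERERERERERERERERERERERERERERERERERERERERERERERERERERERERERERERERERERERERERERERERERERERERERERERERERERERERERERERERERERERERERERERERERERERERERERERERERERERERERERERERERERERERERERERERERERERERERERERERERERERERERERERERERERERERERERERERERERERERERERERERERERERERERERERERERERERERERERERERERERERERERERERERERERERERERERERERERERERERERERERERERERERERERERERERERERERERERERERERERERERERERERERERERERERERERERERERERERERERERERERERERERERERERERERERERERERERERERERERERERERERERERERERERERERERERERERERERERERERERERERERERERERERERERERERERERERERERERERERERERERERERERERERERERERERERERERERERERERERERERERERERERERERERERERERERERERERERERERERERERERERERERERERERERERERERERERERERERERERERERERERERERERERERERERERERERERERERERERERERERERERERERERERERERERERERERERERERERERERERERERERERERERERERERERERERERERERERERERERERERERERERERERERERERERERERERERERERERERERERERERERERERERERERERERERERERERERERERERERERERERERERERERERERERERERERERERERERERERERERERERERERERERERERERERERERERERERERERERERERERERERERERERERERERERERERERERERERER"/>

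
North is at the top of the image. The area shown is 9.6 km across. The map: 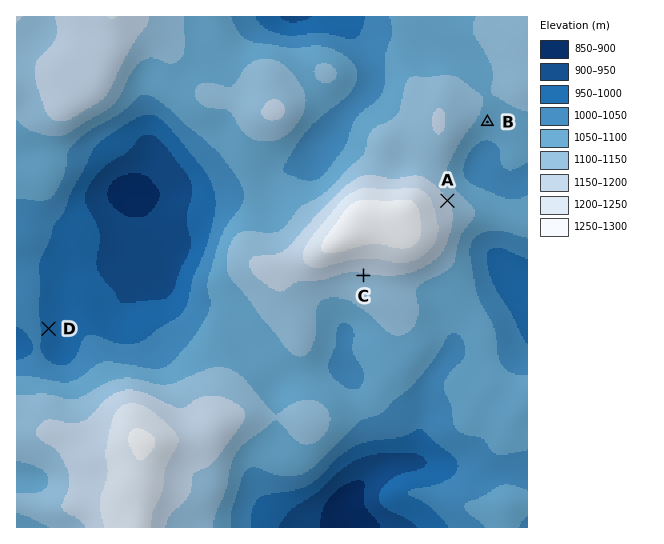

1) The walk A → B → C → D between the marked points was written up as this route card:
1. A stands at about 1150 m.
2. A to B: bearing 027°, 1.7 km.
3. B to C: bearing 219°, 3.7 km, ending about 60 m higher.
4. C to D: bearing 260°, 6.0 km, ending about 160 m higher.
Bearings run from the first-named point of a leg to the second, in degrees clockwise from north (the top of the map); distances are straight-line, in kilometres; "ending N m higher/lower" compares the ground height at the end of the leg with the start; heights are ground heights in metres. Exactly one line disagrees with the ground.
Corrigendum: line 4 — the sense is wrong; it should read lower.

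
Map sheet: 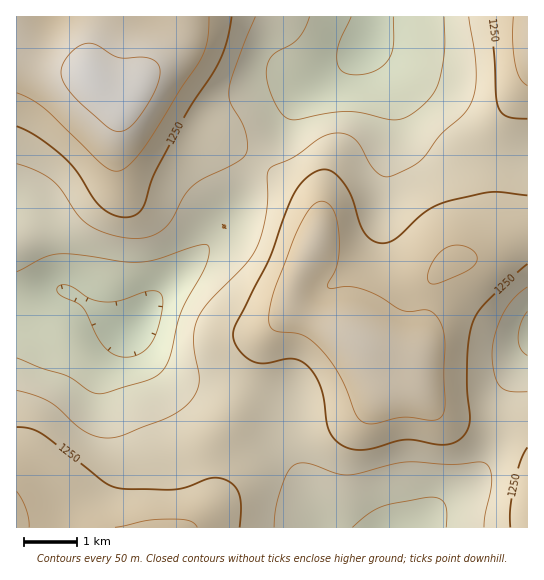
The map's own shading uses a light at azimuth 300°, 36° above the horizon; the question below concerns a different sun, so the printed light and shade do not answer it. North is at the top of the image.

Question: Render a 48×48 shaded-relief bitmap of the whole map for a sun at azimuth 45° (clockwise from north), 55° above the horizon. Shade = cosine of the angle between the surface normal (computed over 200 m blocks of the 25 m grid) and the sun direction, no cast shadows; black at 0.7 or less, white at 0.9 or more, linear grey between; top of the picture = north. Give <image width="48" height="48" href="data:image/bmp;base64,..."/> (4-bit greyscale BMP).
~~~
<image width="48" height="48" href="data:image/bmp;base64,Qk32BAAAAAAAAHYAAAAoAAAAMAAAADAAAAABAAQAAAAAAIAEAAATCwAAEwsAABAAAAAAAAAAAAAAABEREQAiIiIAMzMzAERERABVVVUAZmZmAHd3dwCIiIgAmZmZAKqqqgC7u7sAzMzMAN3d3QDu7u4A////AJqqqqu7uru7u7u7u7qpmIiYiIiId3dmVqqqqru7u7u7u7u7u6qpiIiIiIiId3dmVqq6qru7u7y7u7u7u6qZiIiIh3iHd3dmZqu6qqu7u7u7qru7uqqYh3iIh3d3d3dmZru6qru7u7qqqqu7uqmYd3d3d3d2ZndmZruqu7u7qqqZmaqqqqmHdmZmd2ZlVndmZ7u7vMy7qqmZmZqqqqmHZVVWZmVEVnd2d7u7zMy7qqmZiZmqqpmHZUVVZlREV4iHeLu83dy6qqmZmZmaqpmHZVVWZlRFaJmIiLvN3cy6qqqZmZmaqZmHZVVmdlVWiqqZmbzN3cuqmqqpmZmqqpmHZVZnd2Z4q8uqmszd3MuqqqqpmZmaqZmHZVZ3h3eKvMy6qs3dzLuqqqqZiImZmZiGVFZ4iIibzMy7u83My7uru6qYiIiIiIh1REZ4mZmrzMy7u8zLu7u7u6mHd3d3eIdkM1Z4mZmrzMzMzMu6qrvMuph2ZndmZ3ZUNFeJmZmrzMzMzLqqqrzMupdlZmZmZmZDRWeJqqqrzMzMzKqqq8zLqYZVVndmZmZUVniaqqqrzLu7zKqqq8u6mXZVVnd3ZmZmeJqru6qru7u7u6qqu7qZiHZVZ4iHdneImaq7u6qru6qqq6qru6mIiHZmZ4mHdniaqqq7uqmqqqmaqZqqqYd3d3dmeImHZniqqqqqqpmZmZmZmJmpmHZnd3d3eImIdniaqaqqqpmZmYiIiIiIdmZnd3d3eIiIdmiZmaq7qpmZmIiZiIh2ZWZmZmd3eIiYdmeJmau7upmZmZmZmIh2ZmZmVmZ3eImYdlZ4mrvLupmZmaqqmZiHdmVURWd4iJmYZVZ4q7zLupmZmqqqqamYdlRDRXeImZmHZVZ4q83MupmZqru6qqmYdkM0V4mZmZmHZVZ4rN3cuZmaq7u6qpmYZUNFeJqqmZiHZVZ4rN3cqZmaq7qqqoiHVDRWiqqqmYh2ZmZ4vN3LqZmaqqqqqnd2VDRXmrqpmIh3ZneJvd3LqZmaqqqqqndlQ0RomqqpmIh3d4iJvN3LqZmZmZqqq2ZlQ0VnmqqpmIiIiJmZvMzLqpmZmZmqq2ZUM0VniaqpmZmZmqqZq8y7qqmZmZmaqmVEM0VniaqqmZmZq7qpq7zLu6mYiZmZmVVEREVniZqqmZmqu7upq8zMu6mYmZiIiFVERFVniZqqqZqrvLuqu83Mu6mZmZiHd1VERVZ4mZqqqqq7zLu7vMzMuqmZmYd3ZlVVVWeJmaqqqqu8zLu7u8y7qpmZmHdmZlVVVniZmaqqmqu8u7u7u7u6qZmZiHZVVWZmZ4mZmaqqmau7u7qqqqqqqZmIh2VFVXd3eJqqmqqqmaq7uqmZqqqqmZiId2VEVYiIiZqqqquqqqu7qpmZqqqpmIiIdlREVZmZmaq6qruqqru7qZmZqqqpiIiIdlREVaqpmau7q7uqq7u7qYiaqqqYh3iHdkREVqqqmaqqqqqqq8y7qYmaqqmYh3iHZUREVruqqaqqqqqZq8y7qZmaqqmYh3iHZURFZg=="/>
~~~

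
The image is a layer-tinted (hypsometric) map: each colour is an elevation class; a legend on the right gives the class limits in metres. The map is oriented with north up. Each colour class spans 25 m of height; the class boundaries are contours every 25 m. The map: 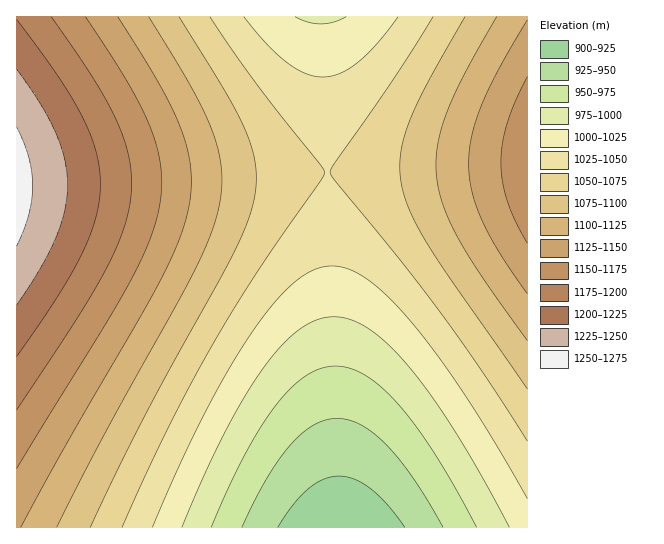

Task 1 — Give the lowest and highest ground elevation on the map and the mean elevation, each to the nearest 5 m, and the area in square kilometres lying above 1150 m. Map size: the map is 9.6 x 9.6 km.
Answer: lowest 905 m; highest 1260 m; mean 1075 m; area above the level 16.4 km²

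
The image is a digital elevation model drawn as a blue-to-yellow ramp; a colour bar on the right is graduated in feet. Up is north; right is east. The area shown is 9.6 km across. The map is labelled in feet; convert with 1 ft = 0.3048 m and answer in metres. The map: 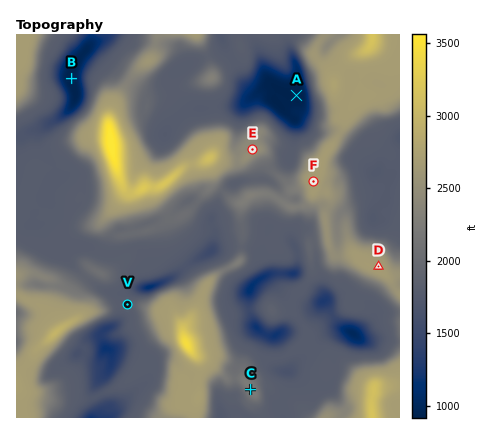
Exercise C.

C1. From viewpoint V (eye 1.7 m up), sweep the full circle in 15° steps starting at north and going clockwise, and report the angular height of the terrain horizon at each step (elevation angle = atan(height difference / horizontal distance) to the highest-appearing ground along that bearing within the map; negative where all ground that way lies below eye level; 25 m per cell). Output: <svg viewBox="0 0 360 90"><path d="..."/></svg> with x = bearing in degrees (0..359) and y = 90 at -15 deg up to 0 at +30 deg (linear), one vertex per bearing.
<svg viewBox="0 0 360 90"><path d="M0 44l15 1 15 5 15 6 15-1 15-18 15-14 15-3 15 7 15 13 15 7 15 6 15 7 15 1 15-1 15-9 15-3 15-19 15 4 15 16 15 9 15-6 15 2 15-5"/></svg>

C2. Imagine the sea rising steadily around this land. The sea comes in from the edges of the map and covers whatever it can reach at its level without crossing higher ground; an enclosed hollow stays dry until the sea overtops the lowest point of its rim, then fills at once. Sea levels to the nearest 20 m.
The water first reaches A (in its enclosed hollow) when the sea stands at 540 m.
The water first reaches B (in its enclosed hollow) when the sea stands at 360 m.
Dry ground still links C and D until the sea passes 580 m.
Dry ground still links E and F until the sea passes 620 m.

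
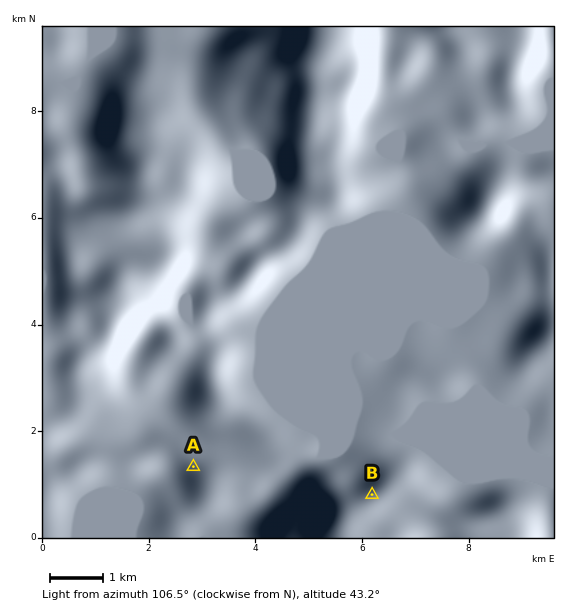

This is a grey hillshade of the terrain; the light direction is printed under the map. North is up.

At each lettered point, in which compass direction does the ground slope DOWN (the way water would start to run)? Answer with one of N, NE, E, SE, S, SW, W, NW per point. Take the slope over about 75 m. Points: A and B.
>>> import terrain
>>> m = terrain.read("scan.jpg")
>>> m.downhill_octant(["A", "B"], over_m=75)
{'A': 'SW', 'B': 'N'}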